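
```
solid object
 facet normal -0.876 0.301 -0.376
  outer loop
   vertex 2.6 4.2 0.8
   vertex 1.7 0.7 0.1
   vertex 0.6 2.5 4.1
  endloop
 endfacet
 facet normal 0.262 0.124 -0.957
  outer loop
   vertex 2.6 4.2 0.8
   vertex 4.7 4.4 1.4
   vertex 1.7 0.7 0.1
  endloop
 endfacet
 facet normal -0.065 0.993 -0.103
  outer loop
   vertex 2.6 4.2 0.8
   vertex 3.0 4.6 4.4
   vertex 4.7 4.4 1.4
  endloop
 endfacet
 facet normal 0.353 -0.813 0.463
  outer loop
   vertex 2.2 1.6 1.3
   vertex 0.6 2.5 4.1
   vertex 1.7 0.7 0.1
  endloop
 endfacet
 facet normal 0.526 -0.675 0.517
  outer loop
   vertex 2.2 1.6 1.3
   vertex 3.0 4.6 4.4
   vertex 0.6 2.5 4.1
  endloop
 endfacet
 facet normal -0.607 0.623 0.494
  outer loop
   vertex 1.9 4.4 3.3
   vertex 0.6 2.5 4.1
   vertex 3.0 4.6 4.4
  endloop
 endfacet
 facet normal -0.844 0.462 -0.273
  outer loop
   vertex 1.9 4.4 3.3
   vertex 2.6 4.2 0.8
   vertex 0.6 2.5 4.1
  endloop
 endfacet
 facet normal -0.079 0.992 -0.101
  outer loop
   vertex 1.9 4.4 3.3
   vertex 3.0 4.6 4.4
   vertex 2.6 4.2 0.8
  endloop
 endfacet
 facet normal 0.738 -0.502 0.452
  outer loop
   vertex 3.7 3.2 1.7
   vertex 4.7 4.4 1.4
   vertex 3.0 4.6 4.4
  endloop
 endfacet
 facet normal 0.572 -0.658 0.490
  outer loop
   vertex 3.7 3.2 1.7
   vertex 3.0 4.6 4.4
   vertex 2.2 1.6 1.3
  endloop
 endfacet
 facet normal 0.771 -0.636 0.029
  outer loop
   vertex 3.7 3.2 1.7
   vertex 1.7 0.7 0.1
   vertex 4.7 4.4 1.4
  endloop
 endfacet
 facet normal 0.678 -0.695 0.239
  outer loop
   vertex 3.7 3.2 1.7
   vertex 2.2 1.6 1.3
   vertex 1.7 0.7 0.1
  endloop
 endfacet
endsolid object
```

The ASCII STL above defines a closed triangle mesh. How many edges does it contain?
18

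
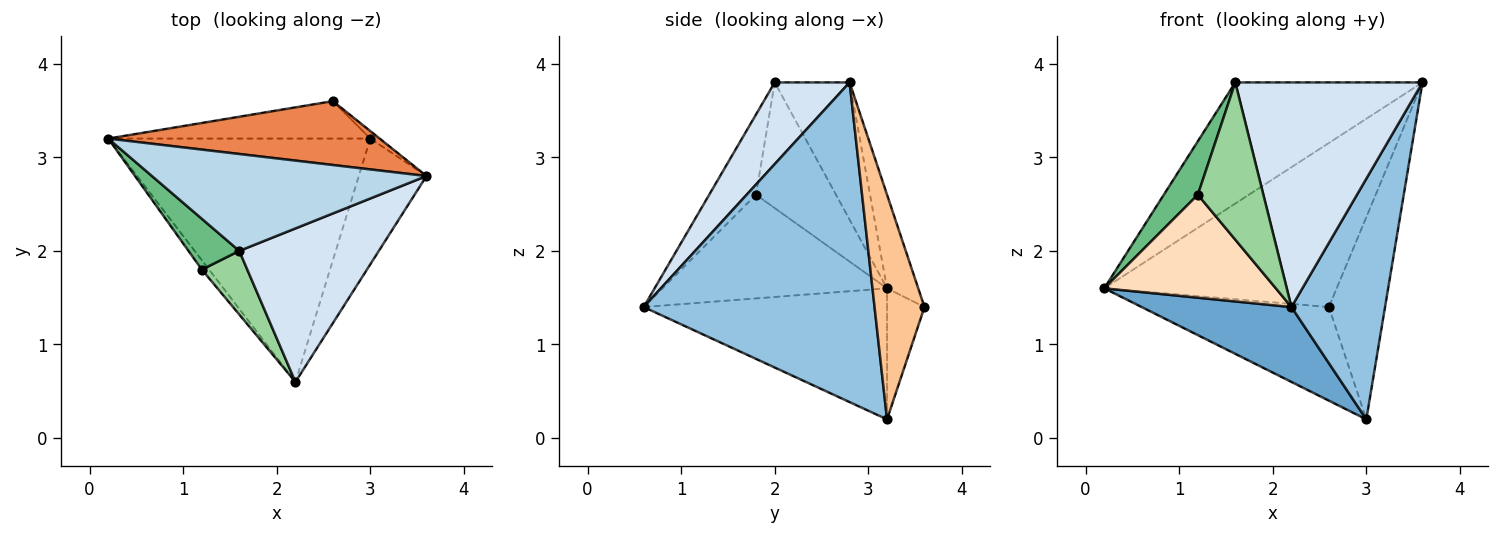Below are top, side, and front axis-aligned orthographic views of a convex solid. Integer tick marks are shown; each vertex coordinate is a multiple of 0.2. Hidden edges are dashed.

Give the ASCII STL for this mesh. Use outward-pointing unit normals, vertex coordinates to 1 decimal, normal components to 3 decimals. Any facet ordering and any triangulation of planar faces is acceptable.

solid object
 facet normal -0.431 -0.265 -0.862
  outer loop
   vertex 3.0 3.2 0.2
   vertex 2.2 0.6 1.4
   vertex 0.2 3.2 1.6
  endloop
 endfacet
 facet normal 0.909 -0.369 -0.193
  outer loop
   vertex 3.0 3.2 0.2
   vertex 3.6 2.8 3.8
   vertex 2.2 0.6 1.4
  endloop
 endfacet
 facet normal -0.298 0.745 0.596
  outer loop
   vertex 1.6 2.0 3.8
   vertex 3.6 2.8 3.8
   vertex 0.2 3.2 1.6
  endloop
 endfacet
 facet normal 0.314 -0.784 0.536
  outer loop
   vertex 1.6 2.0 3.8
   vertex 2.2 0.6 1.4
   vertex 3.6 2.8 3.8
  endloop
 endfacet
 facet normal -0.124 0.925 0.360
  outer loop
   vertex 2.6 3.6 1.4
   vertex 0.2 3.2 1.6
   vertex 3.6 2.8 3.8
  endloop
 endfacet
 facet normal -0.183 0.913 -0.365
  outer loop
   vertex 2.6 3.6 1.4
   vertex 3.0 3.2 0.2
   vertex 0.2 3.2 1.6
  endloop
 endfacet
 facet normal 0.664 0.747 -0.028
  outer loop
   vertex 2.6 3.6 1.4
   vertex 3.6 2.8 3.8
   vertex 3.0 3.2 0.2
  endloop
 endfacet
 facet normal -0.793 -0.606 -0.055
  outer loop
   vertex 1.2 1.8 2.6
   vertex 0.2 3.2 1.6
   vertex 2.2 0.6 1.4
  endloop
 endfacet
 facet normal -0.862 -0.367 0.349
  outer loop
   vertex 1.2 1.8 2.6
   vertex 1.6 2.0 3.8
   vertex 0.2 3.2 1.6
  endloop
 endfacet
 facet normal -0.552 -0.773 0.313
  outer loop
   vertex 1.2 1.8 2.6
   vertex 2.2 0.6 1.4
   vertex 1.6 2.0 3.8
  endloop
 endfacet
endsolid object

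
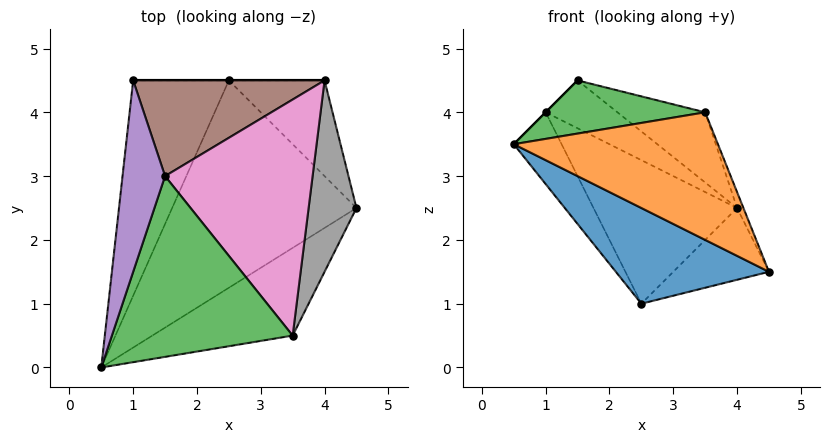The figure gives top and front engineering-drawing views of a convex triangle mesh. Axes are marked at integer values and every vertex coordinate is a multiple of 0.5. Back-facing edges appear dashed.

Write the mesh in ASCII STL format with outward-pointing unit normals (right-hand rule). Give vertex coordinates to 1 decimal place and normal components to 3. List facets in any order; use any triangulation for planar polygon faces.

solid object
 facet normal -0.189 -0.412 -0.892
  outer loop
   vertex 2.5 4.5 1.0
   vertex 4.5 2.5 1.5
   vertex 0.5 0.0 3.5
  endloop
 endfacet
 facet normal 0.226 -0.803 -0.552
  outer loop
   vertex 3.5 0.5 4.0
   vertex 0.5 0.0 3.5
   vertex 4.5 2.5 1.5
  endloop
 endfacet
 facet normal -0.112 -0.280 0.953
  outer loop
   vertex 3.5 0.5 4.0
   vertex 1.5 3.0 4.5
   vertex 0.5 0.0 3.5
  endloop
 endfacet
 facet normal -0.885 0.147 -0.442
  outer loop
   vertex 1.0 4.5 4.0
   vertex 2.5 4.5 1.0
   vertex 0.5 0.0 3.5
  endloop
 endfacet
 facet normal -0.707 0.000 0.707
  outer loop
   vertex 1.0 4.5 4.0
   vertex 0.5 0.0 3.5
   vertex 1.5 3.0 4.5
  endloop
 endfacet
 facet normal 0.408 0.408 0.816
  outer loop
   vertex 4.0 4.5 2.5
   vertex 1.0 4.5 4.0
   vertex 1.5 3.0 4.5
  endloop
 endfacet
 facet normal 0.512 0.245 0.823
  outer loop
   vertex 4.0 4.5 2.5
   vertex 1.5 3.0 4.5
   vertex 3.5 0.5 4.0
  endloop
 endfacet
 facet normal 0.919 0.033 0.394
  outer loop
   vertex 4.0 4.5 2.5
   vertex 3.5 0.5 4.0
   vertex 4.5 2.5 1.5
  endloop
 endfacet
 facet normal 0.625 0.469 -0.625
  outer loop
   vertex 4.0 4.5 2.5
   vertex 4.5 2.5 1.5
   vertex 2.5 4.5 1.0
  endloop
 endfacet
 facet normal 0.000 1.000 0.000
  outer loop
   vertex 4.0 4.5 2.5
   vertex 2.5 4.5 1.0
   vertex 1.0 4.5 4.0
  endloop
 endfacet
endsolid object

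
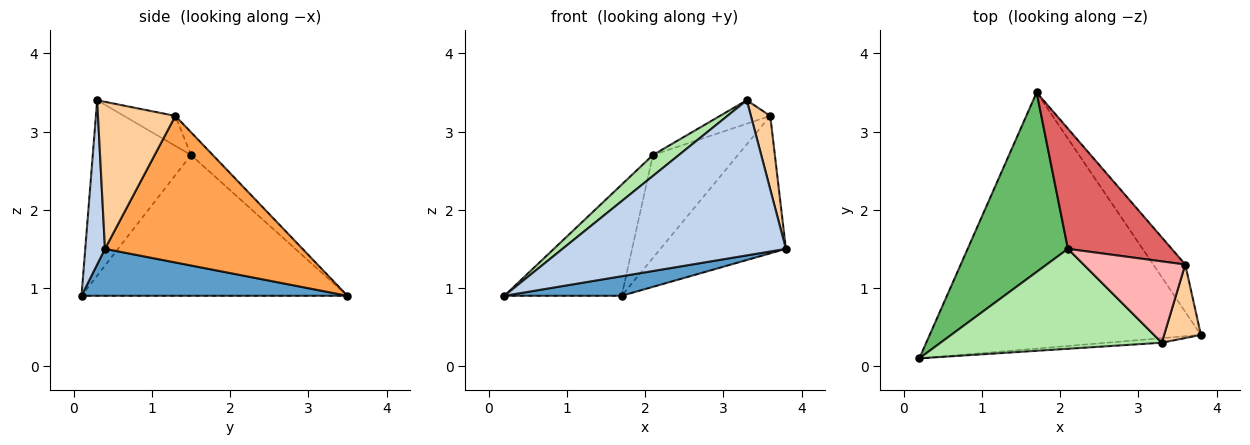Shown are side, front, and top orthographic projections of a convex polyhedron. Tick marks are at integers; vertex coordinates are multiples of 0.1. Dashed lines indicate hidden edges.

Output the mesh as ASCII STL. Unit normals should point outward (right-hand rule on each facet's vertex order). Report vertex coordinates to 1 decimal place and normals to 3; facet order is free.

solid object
 facet normal 0.170 -0.075 -0.983
  outer loop
   vertex 1.7 3.5 0.9
   vertex 3.8 0.4 1.5
   vertex 0.2 0.1 0.9
  endloop
 endfacet
 facet normal 0.088 -0.996 -0.029
  outer loop
   vertex 3.3 0.3 3.4
   vertex 0.2 0.1 0.9
   vertex 3.8 0.4 1.5
  endloop
 endfacet
 facet normal 0.830 0.527 -0.181
  outer loop
   vertex 3.6 1.3 3.2
   vertex 3.8 0.4 1.5
   vertex 1.7 3.5 0.9
  endloop
 endfacet
 facet normal 0.943 -0.236 0.236
  outer loop
   vertex 3.6 1.3 3.2
   vertex 3.3 0.3 3.4
   vertex 3.8 0.4 1.5
  endloop
 endfacet
 facet normal -0.766 0.338 0.546
  outer loop
   vertex 2.1 1.5 2.7
   vertex 1.7 3.5 0.9
   vertex 0.2 0.1 0.9
  endloop
 endfacet
 facet normal -0.613 -0.162 0.773
  outer loop
   vertex 2.1 1.5 2.7
   vertex 0.2 0.1 0.9
   vertex 3.3 0.3 3.4
  endloop
 endfacet
 facet normal -0.164 0.642 0.749
  outer loop
   vertex 2.1 1.5 2.7
   vertex 3.6 1.3 3.2
   vertex 1.7 3.5 0.9
  endloop
 endfacet
 facet normal -0.273 0.267 0.924
  outer loop
   vertex 2.1 1.5 2.7
   vertex 3.3 0.3 3.4
   vertex 3.6 1.3 3.2
  endloop
 endfacet
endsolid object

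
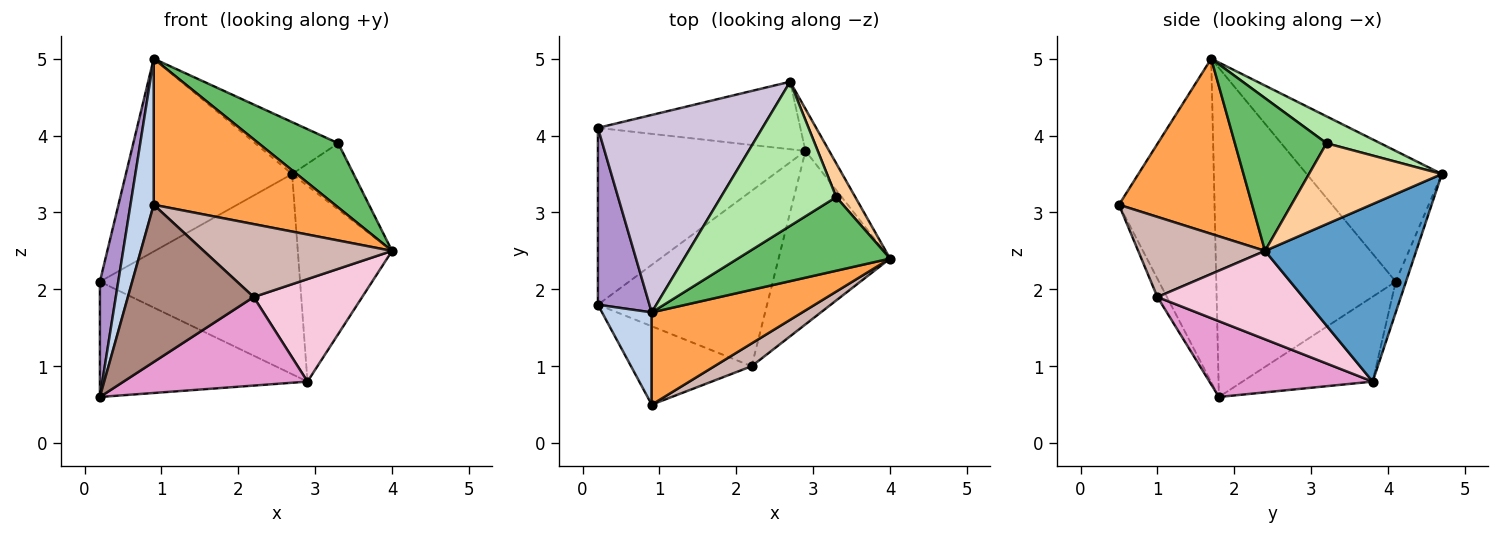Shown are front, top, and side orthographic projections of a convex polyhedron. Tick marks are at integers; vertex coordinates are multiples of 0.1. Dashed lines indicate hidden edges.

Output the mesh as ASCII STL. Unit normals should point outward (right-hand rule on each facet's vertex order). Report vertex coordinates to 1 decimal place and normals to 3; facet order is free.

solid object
 facet normal 0.843 0.526 -0.113
  outer loop
   vertex 2.9 3.8 0.8
   vertex 2.7 4.7 3.5
   vertex 4.0 2.4 2.5
  endloop
 endfacet
 facet normal -0.961 -0.234 0.148
  outer loop
   vertex 0.9 0.5 3.1
   vertex 0.9 1.7 5.0
   vertex 0.2 1.8 0.6
  endloop
 endfacet
 facet normal 0.528 -0.718 0.454
  outer loop
   vertex 0.9 0.5 3.1
   vertex 4.0 2.4 2.5
   vertex 0.9 1.7 5.0
  endloop
 endfacet
 facet normal 0.887 0.411 0.209
  outer loop
   vertex 3.3 3.2 3.9
   vertex 4.0 2.4 2.5
   vertex 2.7 4.7 3.5
  endloop
 endfacet
 facet normal 0.603 -0.524 0.601
  outer loop
   vertex 3.3 3.2 3.9
   vertex 0.9 1.7 5.0
   vertex 4.0 2.4 2.5
  endloop
 endfacet
 facet normal 0.214 0.331 0.919
  outer loop
   vertex 3.3 3.2 3.9
   vertex 2.7 4.7 3.5
   vertex 0.9 1.7 5.0
  endloop
 endfacet
 facet normal -0.324 0.517 -0.792
  outer loop
   vertex 0.2 4.1 2.1
   vertex 2.9 3.8 0.8
   vertex 0.2 1.8 0.6
  endloop
 endfacet
 facet normal -0.048 0.946 -0.319
  outer loop
   vertex 0.2 4.1 2.1
   vertex 2.7 4.7 3.5
   vertex 2.9 3.8 0.8
  endloop
 endfacet
 facet normal -0.983 -0.100 0.154
  outer loop
   vertex 0.2 4.1 2.1
   vertex 0.2 1.8 0.6
   vertex 0.9 1.7 5.0
  endloop
 endfacet
 facet normal -0.494 0.607 0.622
  outer loop
   vertex 0.2 4.1 2.1
   vertex 0.9 1.7 5.0
   vertex 2.7 4.7 3.5
  endloop
 endfacet
 facet normal -0.068 -0.893 -0.445
  outer loop
   vertex 2.2 1.0 1.9
   vertex 0.9 0.5 3.1
   vertex 0.2 1.8 0.6
  endloop
 endfacet
 facet normal 0.541 -0.803 0.251
  outer loop
   vertex 2.2 1.0 1.9
   vertex 4.0 2.4 2.5
   vertex 0.9 0.5 3.1
  endloop
 endfacet
 facet normal 0.371 -0.418 -0.829
  outer loop
   vertex 2.2 1.0 1.9
   vertex 0.2 1.8 0.6
   vertex 2.9 3.8 0.8
  endloop
 endfacet
 facet normal 0.564 -0.420 -0.711
  outer loop
   vertex 2.2 1.0 1.9
   vertex 2.9 3.8 0.8
   vertex 4.0 2.4 2.5
  endloop
 endfacet
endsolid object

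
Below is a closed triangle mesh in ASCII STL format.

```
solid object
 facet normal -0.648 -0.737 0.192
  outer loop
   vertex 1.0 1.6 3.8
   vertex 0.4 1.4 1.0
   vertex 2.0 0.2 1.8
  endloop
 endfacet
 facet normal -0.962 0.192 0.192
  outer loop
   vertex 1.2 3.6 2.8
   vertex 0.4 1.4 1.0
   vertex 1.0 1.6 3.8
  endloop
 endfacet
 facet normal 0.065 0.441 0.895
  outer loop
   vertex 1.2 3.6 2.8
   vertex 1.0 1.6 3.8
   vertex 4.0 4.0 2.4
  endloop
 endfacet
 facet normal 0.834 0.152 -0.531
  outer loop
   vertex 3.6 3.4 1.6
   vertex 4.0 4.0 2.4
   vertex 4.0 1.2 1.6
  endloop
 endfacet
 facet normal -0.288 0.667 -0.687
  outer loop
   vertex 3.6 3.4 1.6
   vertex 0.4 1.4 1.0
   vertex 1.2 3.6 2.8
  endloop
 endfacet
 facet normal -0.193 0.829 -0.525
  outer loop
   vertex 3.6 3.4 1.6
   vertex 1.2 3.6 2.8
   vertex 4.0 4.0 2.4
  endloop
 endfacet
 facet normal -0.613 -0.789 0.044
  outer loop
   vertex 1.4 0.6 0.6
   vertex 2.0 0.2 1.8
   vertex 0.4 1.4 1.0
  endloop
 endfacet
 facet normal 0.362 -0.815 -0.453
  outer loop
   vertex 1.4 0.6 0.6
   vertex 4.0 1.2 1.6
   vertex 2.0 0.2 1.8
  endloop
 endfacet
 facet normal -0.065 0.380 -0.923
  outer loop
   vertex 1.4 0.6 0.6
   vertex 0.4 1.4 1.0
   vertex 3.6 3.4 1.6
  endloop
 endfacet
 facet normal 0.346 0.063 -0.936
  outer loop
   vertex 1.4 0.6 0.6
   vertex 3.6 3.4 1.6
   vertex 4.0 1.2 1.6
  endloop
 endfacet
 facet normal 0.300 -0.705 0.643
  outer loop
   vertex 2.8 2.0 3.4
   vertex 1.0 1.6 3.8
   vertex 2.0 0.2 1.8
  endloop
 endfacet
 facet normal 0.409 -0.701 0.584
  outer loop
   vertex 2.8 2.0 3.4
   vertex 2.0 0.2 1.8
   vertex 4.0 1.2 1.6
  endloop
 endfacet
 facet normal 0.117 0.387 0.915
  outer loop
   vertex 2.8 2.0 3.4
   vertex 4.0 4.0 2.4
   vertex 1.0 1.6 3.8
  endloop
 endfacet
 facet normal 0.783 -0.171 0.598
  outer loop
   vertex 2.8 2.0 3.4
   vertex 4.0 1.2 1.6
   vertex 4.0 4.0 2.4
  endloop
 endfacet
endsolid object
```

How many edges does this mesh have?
21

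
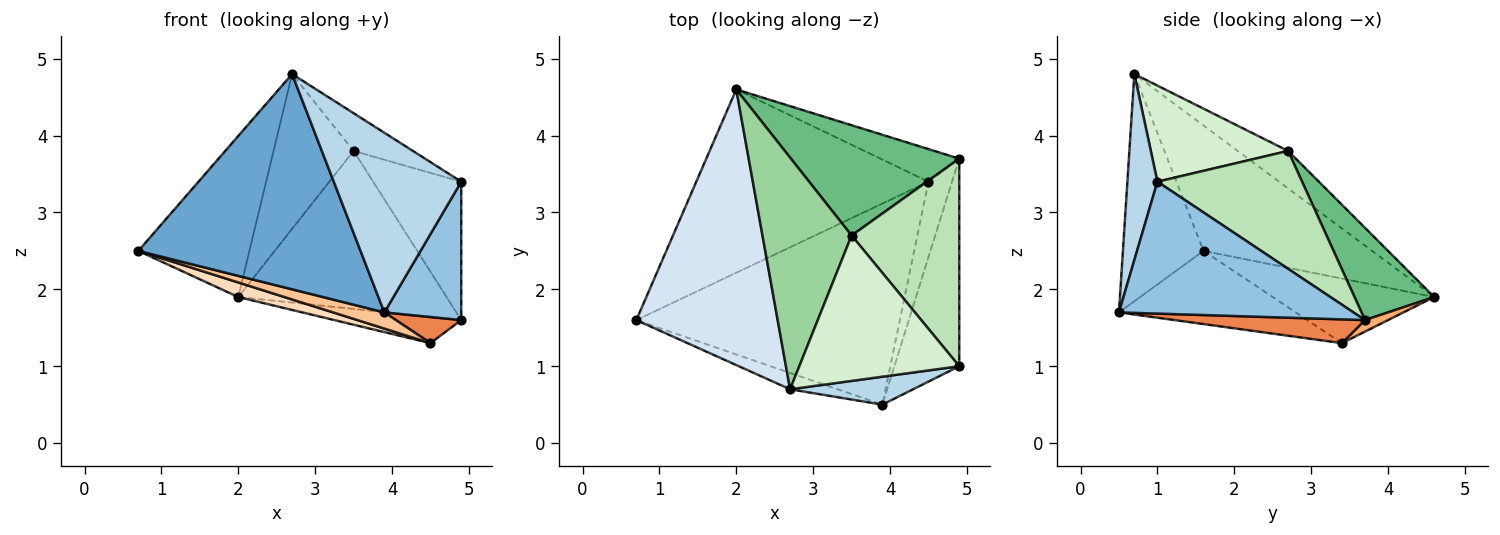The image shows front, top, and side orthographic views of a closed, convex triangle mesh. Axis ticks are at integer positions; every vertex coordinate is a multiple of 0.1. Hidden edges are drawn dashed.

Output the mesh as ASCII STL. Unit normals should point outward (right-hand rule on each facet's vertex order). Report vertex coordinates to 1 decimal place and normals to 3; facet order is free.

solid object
 facet normal -0.340 -0.938 -0.071
  outer loop
   vertex 2.7 0.7 4.8
   vertex 0.7 1.6 2.5
   vertex 3.9 0.5 1.7
  endloop
 endfacet
 facet normal 0.861 -0.282 -0.423
  outer loop
   vertex 4.9 1.0 3.4
   vertex 3.9 0.5 1.7
   vertex 4.9 3.7 1.6
  endloop
 endfacet
 facet normal 0.227 -0.962 0.150
  outer loop
   vertex 4.9 1.0 3.4
   vertex 2.7 0.7 4.8
   vertex 3.9 0.5 1.7
  endloop
 endfacet
 facet normal -0.608 0.401 0.685
  outer loop
   vertex 2.0 4.6 1.9
   vertex 0.7 1.6 2.5
   vertex 2.7 0.7 4.8
  endloop
 endfacet
 facet normal 0.690 -0.237 -0.683
  outer loop
   vertex 4.5 3.4 1.3
   vertex 4.9 3.7 1.6
   vertex 3.9 0.5 1.7
  endloop
 endfacet
 facet normal 0.113 0.623 -0.774
  outer loop
   vertex 4.5 3.4 1.3
   vertex 2.0 4.6 1.9
   vertex 4.9 3.7 1.6
  endloop
 endfacet
 facet normal -0.267 -0.077 -0.961
  outer loop
   vertex 4.5 3.4 1.3
   vertex 3.9 0.5 1.7
   vertex 0.7 1.6 2.5
  endloop
 endfacet
 facet normal -0.267 -0.076 -0.961
  outer loop
   vertex 4.5 3.4 1.3
   vertex 0.7 1.6 2.5
   vertex 2.0 4.6 1.9
  endloop
 endfacet
 facet normal 0.299 0.782 0.546
  outer loop
   vertex 3.5 2.7 3.8
   vertex 4.9 3.7 1.6
   vertex 2.0 4.6 1.9
  endloop
 endfacet
 facet normal -0.330 0.524 0.785
  outer loop
   vertex 3.5 2.7 3.8
   vertex 2.0 4.6 1.9
   vertex 2.7 0.7 4.8
  endloop
 endfacet
 facet normal 0.674 0.410 0.615
  outer loop
   vertex 3.5 2.7 3.8
   vertex 4.9 1.0 3.4
   vertex 4.9 3.7 1.6
  endloop
 endfacet
 facet normal 0.503 0.217 0.837
  outer loop
   vertex 3.5 2.7 3.8
   vertex 2.7 0.7 4.8
   vertex 4.9 1.0 3.4
  endloop
 endfacet
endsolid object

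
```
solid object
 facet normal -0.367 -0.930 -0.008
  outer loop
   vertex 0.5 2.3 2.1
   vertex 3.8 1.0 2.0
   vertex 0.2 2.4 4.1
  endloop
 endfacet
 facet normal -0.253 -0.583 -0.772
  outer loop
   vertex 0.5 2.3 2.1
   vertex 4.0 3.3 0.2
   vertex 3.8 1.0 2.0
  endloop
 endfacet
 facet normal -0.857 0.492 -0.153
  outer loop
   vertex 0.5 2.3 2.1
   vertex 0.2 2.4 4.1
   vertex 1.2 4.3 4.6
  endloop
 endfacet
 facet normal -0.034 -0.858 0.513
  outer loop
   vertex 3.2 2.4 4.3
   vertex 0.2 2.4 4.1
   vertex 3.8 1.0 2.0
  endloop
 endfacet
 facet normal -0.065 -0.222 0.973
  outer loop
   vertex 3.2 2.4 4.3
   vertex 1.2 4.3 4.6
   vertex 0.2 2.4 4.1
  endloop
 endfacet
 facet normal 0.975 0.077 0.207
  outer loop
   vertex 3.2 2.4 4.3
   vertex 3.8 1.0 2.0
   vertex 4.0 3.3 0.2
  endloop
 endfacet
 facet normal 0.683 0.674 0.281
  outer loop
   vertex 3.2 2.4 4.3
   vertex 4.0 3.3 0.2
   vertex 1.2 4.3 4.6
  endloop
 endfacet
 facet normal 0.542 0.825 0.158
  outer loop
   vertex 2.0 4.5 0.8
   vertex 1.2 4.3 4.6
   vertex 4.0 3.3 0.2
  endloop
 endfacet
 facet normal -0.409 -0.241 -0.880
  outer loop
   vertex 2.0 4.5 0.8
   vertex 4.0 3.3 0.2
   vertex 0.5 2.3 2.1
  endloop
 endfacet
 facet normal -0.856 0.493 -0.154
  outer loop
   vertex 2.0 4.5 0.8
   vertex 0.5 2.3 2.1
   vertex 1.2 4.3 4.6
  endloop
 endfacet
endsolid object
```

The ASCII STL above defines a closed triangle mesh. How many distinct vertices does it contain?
7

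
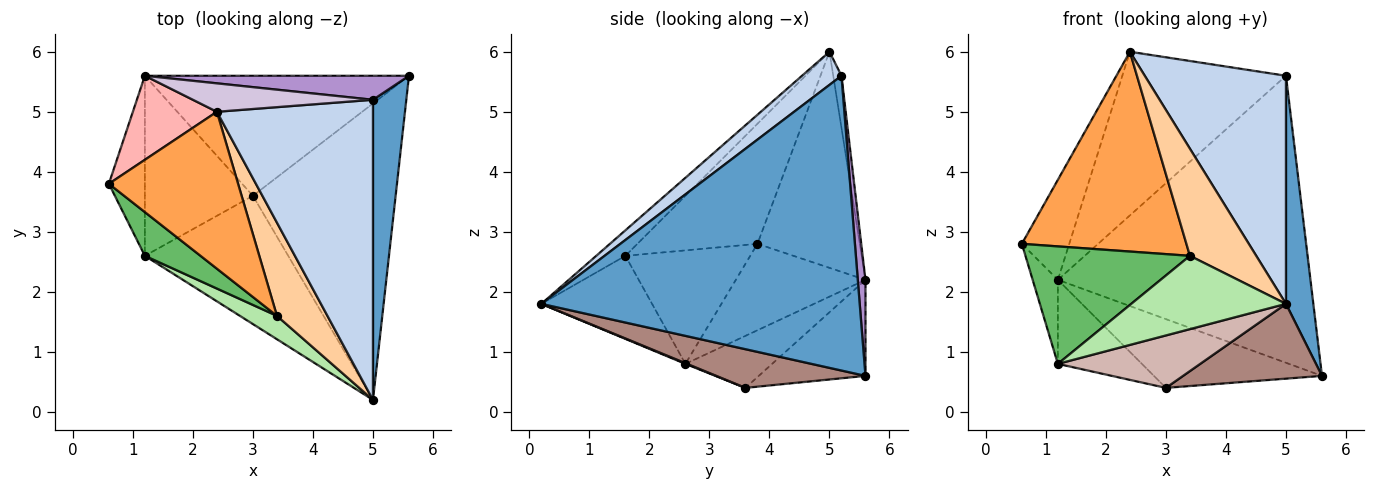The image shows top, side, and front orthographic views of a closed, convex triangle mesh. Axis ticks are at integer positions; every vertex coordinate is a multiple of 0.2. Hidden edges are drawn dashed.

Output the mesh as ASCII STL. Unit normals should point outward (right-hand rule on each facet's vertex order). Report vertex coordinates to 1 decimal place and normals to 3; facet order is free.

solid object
 facet normal 0.990 -0.085 0.112
  outer loop
   vertex 5.0 5.2 5.6
   vertex 5.0 0.2 1.8
   vertex 5.6 5.6 0.6
  endloop
 endfacet
 facet normal 0.167 -0.597 0.785
  outer loop
   vertex 5.0 5.2 5.6
   vertex 2.4 5.0 6.0
   vertex 5.0 0.2 1.8
  endloop
 endfacet
 facet normal -0.498 -0.682 0.536
  outer loop
   vertex 3.4 1.6 2.6
   vertex 2.4 5.0 6.0
   vertex 0.6 3.8 2.8
  endloop
 endfacet
 facet normal -0.315 -0.716 0.623
  outer loop
   vertex 3.4 1.6 2.6
   vertex 5.0 0.2 1.8
   vertex 2.4 5.0 6.0
  endloop
 endfacet
 facet normal -0.580 -0.764 0.284
  outer loop
   vertex 3.4 1.6 2.6
   vertex 0.6 3.8 2.8
   vertex 1.2 2.6 0.8
  endloop
 endfacet
 facet normal -0.563 -0.787 0.251
  outer loop
   vertex 3.4 1.6 2.6
   vertex 1.2 2.6 0.8
   vertex 5.0 0.2 1.8
  endloop
 endfacet
 facet normal -0.909 0.177 -0.379
  outer loop
   vertex 1.2 5.6 2.2
   vertex 1.2 2.6 0.8
   vertex 0.6 3.8 2.8
  endloop
 endfacet
 facet normal -0.856 0.396 0.333
  outer loop
   vertex 1.2 5.6 2.2
   vertex 0.6 3.8 2.8
   vertex 2.4 5.0 6.0
  endloop
 endfacet
 facet normal 0.030 0.996 0.083
  outer loop
   vertex 1.2 5.6 2.2
   vertex 5.0 5.2 5.6
   vertex 5.6 5.6 0.6
  endloop
 endfacet
 facet normal -0.049 0.984 0.171
  outer loop
   vertex 1.2 5.6 2.2
   vertex 2.4 5.0 6.0
   vertex 5.0 5.2 5.6
  endloop
 endfacet
 facet normal 0.254 -0.237 -0.938
  outer loop
   vertex 3.0 3.6 0.4
   vertex 5.6 5.6 0.6
   vertex 5.0 0.2 1.8
  endloop
 endfacet
 facet normal 0.005 -0.378 -0.926
  outer loop
   vertex 3.0 3.6 0.4
   vertex 5.0 0.2 1.8
   vertex 1.2 2.6 0.8
  endloop
 endfacet
 facet normal -0.301 0.474 -0.828
  outer loop
   vertex 3.0 3.6 0.4
   vertex 1.2 5.6 2.2
   vertex 5.6 5.6 0.6
  endloop
 endfacet
 facet normal -0.400 0.388 -0.831
  outer loop
   vertex 3.0 3.6 0.4
   vertex 1.2 2.6 0.8
   vertex 1.2 5.6 2.2
  endloop
 endfacet
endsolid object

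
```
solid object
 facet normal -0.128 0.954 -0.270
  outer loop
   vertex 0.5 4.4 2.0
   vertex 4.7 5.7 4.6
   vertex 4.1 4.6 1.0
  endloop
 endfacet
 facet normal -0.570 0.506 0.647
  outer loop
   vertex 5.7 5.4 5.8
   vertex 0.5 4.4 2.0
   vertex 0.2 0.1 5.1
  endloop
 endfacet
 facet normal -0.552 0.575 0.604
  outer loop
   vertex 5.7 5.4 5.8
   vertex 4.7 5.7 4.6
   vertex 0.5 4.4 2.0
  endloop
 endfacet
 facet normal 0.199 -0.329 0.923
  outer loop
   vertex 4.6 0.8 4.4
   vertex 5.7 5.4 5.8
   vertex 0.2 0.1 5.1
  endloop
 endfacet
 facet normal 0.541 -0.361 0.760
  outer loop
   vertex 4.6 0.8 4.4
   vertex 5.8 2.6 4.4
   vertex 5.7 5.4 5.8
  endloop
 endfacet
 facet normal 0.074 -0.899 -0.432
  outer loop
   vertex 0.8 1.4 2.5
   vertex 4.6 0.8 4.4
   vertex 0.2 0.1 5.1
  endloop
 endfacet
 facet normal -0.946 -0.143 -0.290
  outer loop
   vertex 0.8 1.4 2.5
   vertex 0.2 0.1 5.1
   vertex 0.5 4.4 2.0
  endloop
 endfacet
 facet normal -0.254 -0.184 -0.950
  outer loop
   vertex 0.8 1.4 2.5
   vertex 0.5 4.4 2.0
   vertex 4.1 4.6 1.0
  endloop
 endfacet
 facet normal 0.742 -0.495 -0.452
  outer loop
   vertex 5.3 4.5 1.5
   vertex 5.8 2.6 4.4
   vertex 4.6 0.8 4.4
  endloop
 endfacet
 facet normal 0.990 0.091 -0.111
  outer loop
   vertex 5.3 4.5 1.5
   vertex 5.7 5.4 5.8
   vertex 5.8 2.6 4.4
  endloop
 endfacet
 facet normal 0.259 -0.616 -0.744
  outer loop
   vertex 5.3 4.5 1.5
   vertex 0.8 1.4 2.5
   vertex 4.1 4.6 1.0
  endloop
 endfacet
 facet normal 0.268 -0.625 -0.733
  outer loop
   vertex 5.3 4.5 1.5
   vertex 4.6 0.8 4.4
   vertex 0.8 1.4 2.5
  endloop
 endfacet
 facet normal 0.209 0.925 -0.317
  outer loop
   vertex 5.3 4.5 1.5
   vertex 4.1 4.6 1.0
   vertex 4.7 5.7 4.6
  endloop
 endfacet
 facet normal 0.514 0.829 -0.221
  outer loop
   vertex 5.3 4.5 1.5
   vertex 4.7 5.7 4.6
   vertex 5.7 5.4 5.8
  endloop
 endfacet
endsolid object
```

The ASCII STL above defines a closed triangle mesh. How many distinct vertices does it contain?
9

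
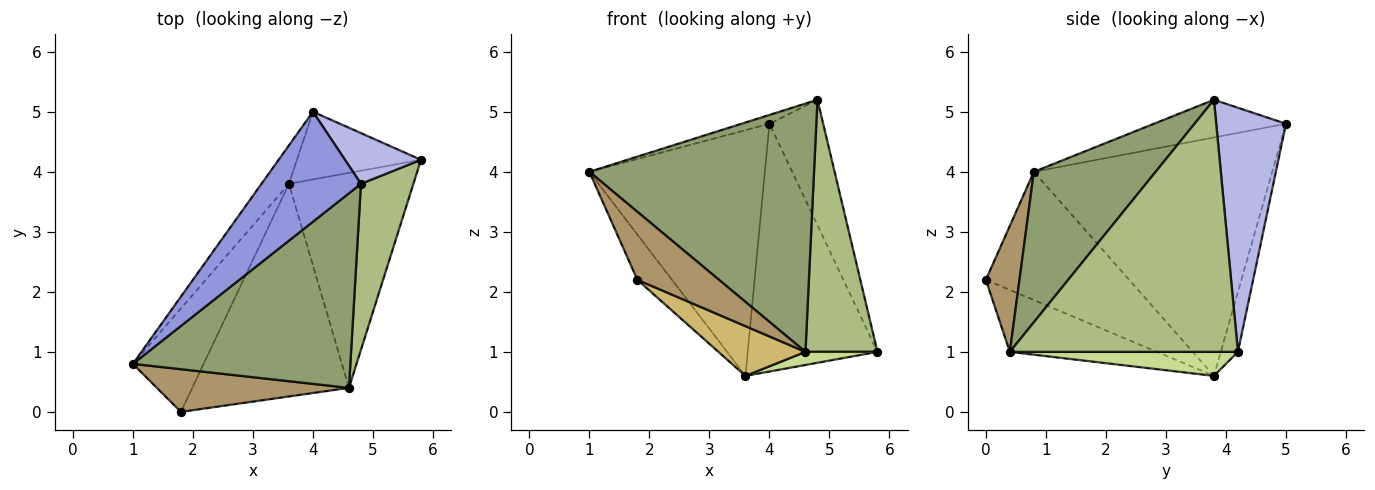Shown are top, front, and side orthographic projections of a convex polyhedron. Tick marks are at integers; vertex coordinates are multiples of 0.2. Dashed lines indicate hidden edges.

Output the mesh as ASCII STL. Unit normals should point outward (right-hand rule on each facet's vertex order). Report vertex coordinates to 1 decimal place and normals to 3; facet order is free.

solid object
 facet normal -0.802 0.590 -0.092
  outer loop
   vertex 3.6 3.8 0.6
   vertex 1.0 0.8 4.0
   vertex 4.0 5.0 4.8
  endloop
 endfacet
 facet normal -0.126 0.957 -0.261
  outer loop
   vertex 3.6 3.8 0.6
   vertex 4.0 5.0 4.8
   vertex 5.8 4.2 1.0
  endloop
 endfacet
 facet normal -0.354 0.075 0.932
  outer loop
   vertex 4.8 3.8 5.2
   vertex 4.0 5.0 4.8
   vertex 1.0 0.8 4.0
  endloop
 endfacet
 facet normal 0.769 0.593 0.240
  outer loop
   vertex 4.8 3.8 5.2
   vertex 5.8 4.2 1.0
   vertex 4.0 5.0 4.8
  endloop
 endfacet
 facet normal 0.392 -0.724 0.567
  outer loop
   vertex 4.6 0.4 1.0
   vertex 4.8 3.8 5.2
   vertex 1.0 0.8 4.0
  endloop
 endfacet
 facet normal 0.935 -0.295 0.195
  outer loop
   vertex 4.6 0.4 1.0
   vertex 5.8 4.2 1.0
   vertex 4.8 3.8 5.2
  endloop
 endfacet
 facet normal 0.189 -0.060 -0.980
  outer loop
   vertex 4.6 0.4 1.0
   vertex 3.6 3.8 0.6
   vertex 5.8 4.2 1.0
  endloop
 endfacet
 facet normal -0.857 0.207 -0.473
  outer loop
   vertex 1.8 0.0 2.2
   vertex 1.0 0.8 4.0
   vertex 3.6 3.8 0.6
  endloop
 endfacet
 facet normal 0.329 -0.800 0.502
  outer loop
   vertex 1.8 0.0 2.2
   vertex 4.6 0.4 1.0
   vertex 1.0 0.8 4.0
  endloop
 endfacet
 facet normal -0.359 -0.213 -0.909
  outer loop
   vertex 1.8 0.0 2.2
   vertex 3.6 3.8 0.6
   vertex 4.6 0.4 1.0
  endloop
 endfacet
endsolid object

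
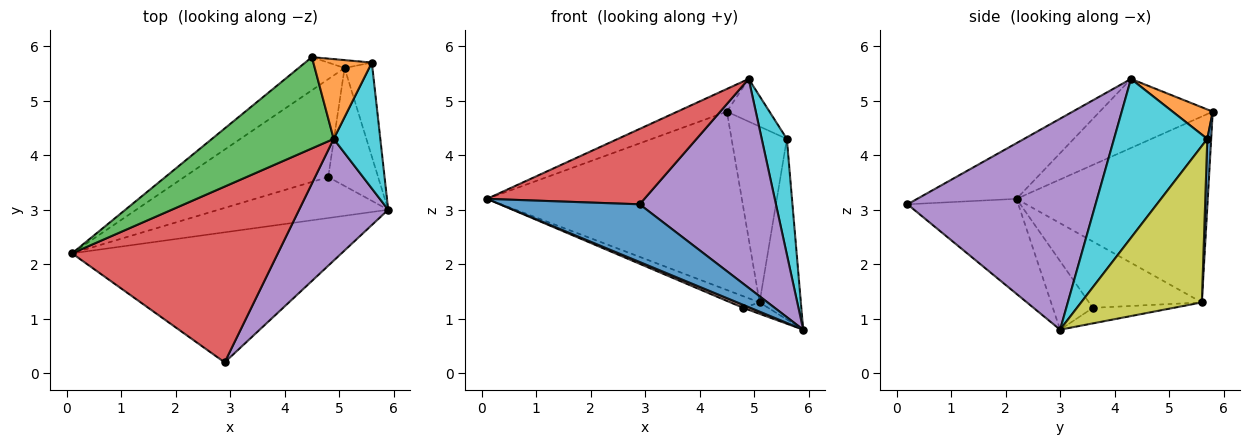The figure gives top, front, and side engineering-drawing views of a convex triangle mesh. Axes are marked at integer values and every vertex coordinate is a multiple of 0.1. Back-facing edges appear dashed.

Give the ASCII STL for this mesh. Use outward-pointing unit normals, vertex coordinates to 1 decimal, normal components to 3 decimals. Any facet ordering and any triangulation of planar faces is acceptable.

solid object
 facet normal -0.307 -0.386 -0.870
  outer loop
   vertex 2.9 0.2 3.1
   vertex 0.1 2.2 3.2
   vertex 5.9 3.0 0.8
  endloop
 endfacet
 facet normal -0.594 0.791 -0.147
  outer loop
   vertex 5.1 5.6 1.3
   vertex 0.1 2.2 3.2
   vertex 4.5 5.8 4.8
  endloop
 endfacet
 facet normal -0.482 0.211 0.850
  outer loop
   vertex 4.9 4.3 5.4
   vertex 4.5 5.8 4.8
   vertex 0.1 2.2 3.2
  endloop
 endfacet
 facet normal -0.241 -0.383 0.892
  outer loop
   vertex 4.9 4.3 5.4
   vertex 0.1 2.2 3.2
   vertex 2.9 0.2 3.1
  endloop
 endfacet
 facet normal 0.766 -0.555 0.323
  outer loop
   vertex 4.9 4.3 5.4
   vertex 2.9 0.2 3.1
   vertex 5.9 3.0 0.8
  endloop
 endfacet
 facet normal -0.373 -0.068 -0.925
  outer loop
   vertex 4.8 3.6 1.2
   vertex 5.9 3.0 0.8
   vertex 0.1 2.2 3.2
  endloop
 endfacet
 facet normal -0.416 0.108 -0.903
  outer loop
   vertex 4.8 3.6 1.2
   vertex 0.1 2.2 3.2
   vertex 5.1 5.6 1.3
  endloop
 endfacet
 facet normal -0.296 0.092 -0.951
  outer loop
   vertex 4.8 3.6 1.2
   vertex 5.1 5.6 1.3
   vertex 5.9 3.0 0.8
  endloop
 endfacet
 facet normal 0.933 0.319 -0.166
  outer loop
   vertex 5.6 5.7 4.3
   vertex 5.9 3.0 0.8
   vertex 5.1 5.6 1.3
  endloop
 endfacet
 facet normal 0.929 -0.250 0.273
  outer loop
   vertex 5.6 5.7 4.3
   vertex 4.9 4.3 5.4
   vertex 5.9 3.0 0.8
  endloop
 endfacet
 facet normal 0.070 0.997 -0.045
  outer loop
   vertex 5.6 5.7 4.3
   vertex 5.1 5.6 1.3
   vertex 4.5 5.8 4.8
  endloop
 endfacet
 facet normal 0.406 0.431 0.806
  outer loop
   vertex 5.6 5.7 4.3
   vertex 4.5 5.8 4.8
   vertex 4.9 4.3 5.4
  endloop
 endfacet
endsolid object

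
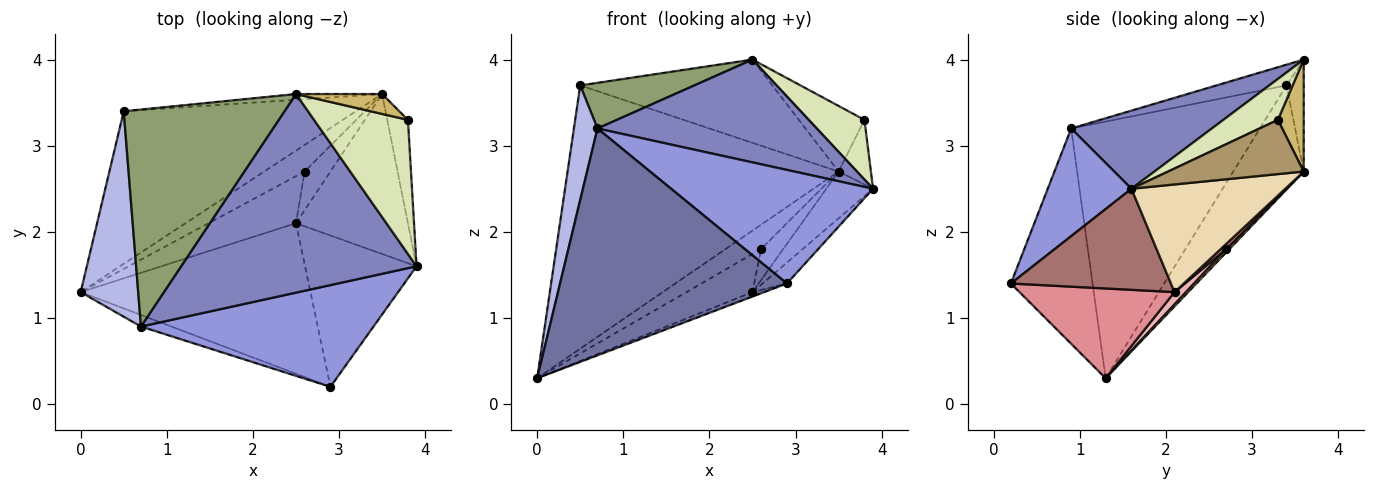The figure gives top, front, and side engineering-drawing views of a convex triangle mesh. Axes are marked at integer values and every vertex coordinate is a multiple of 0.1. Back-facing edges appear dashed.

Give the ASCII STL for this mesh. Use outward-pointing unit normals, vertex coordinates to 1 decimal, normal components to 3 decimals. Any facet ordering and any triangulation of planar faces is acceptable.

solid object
 facet normal -0.338 -0.940 -0.048
  outer loop
   vertex 0.7 0.9 3.2
   vertex 0.0 1.3 0.3
   vertex 2.9 0.2 1.4
  endloop
 endfacet
 facet normal 0.283 -0.441 0.852
  outer loop
   vertex 0.7 0.9 3.2
   vertex 3.9 1.6 2.5
   vertex 2.5 3.6 4.0
  endloop
 endfacet
 facet normal 0.295 -0.712 0.637
  outer loop
   vertex 0.7 0.9 3.2
   vertex 2.9 0.2 1.4
   vertex 3.9 1.6 2.5
  endloop
 endfacet
 facet normal -0.969 -0.121 0.217
  outer loop
   vertex 0.5 3.4 3.7
   vertex 0.0 1.3 0.3
   vertex 0.7 0.9 3.2
  endloop
 endfacet
 facet normal -0.125 -0.204 0.971
  outer loop
   vertex 0.5 3.4 3.7
   vertex 0.7 0.9 3.2
   vertex 2.5 3.6 4.0
  endloop
 endfacet
 facet normal -0.219 0.844 -0.489
  outer loop
   vertex 0.5 3.4 3.7
   vertex 3.5 3.6 2.7
   vertex 0.0 1.3 0.3
  endloop
 endfacet
 facet normal -0.089 0.994 -0.069
  outer loop
   vertex 0.5 3.4 3.7
   vertex 2.5 3.6 4.0
   vertex 3.5 3.6 2.7
  endloop
 endfacet
 facet normal 0.370 -0.378 0.849
  outer loop
   vertex 3.8 3.3 3.3
   vertex 2.5 3.6 4.0
   vertex 3.9 1.6 2.5
  endloop
 endfacet
 facet normal 0.912 0.217 -0.347
  outer loop
   vertex 3.8 3.3 3.3
   vertex 3.9 1.6 2.5
   vertex 3.5 3.6 2.7
  endloop
 endfacet
 facet normal 0.353 0.895 0.271
  outer loop
   vertex 3.8 3.3 3.3
   vertex 3.5 3.6 2.7
   vertex 2.5 3.6 4.0
  endloop
 endfacet
 facet normal 0.061 0.674 -0.736
  outer loop
   vertex 2.6 2.7 1.8
   vertex 0.0 1.3 0.3
   vertex 3.5 3.6 2.7
  endloop
 endfacet
 facet normal 0.678 0.206 -0.705
  outer loop
   vertex 2.5 2.1 1.3
   vertex 3.5 3.6 2.7
   vertex 3.9 1.6 2.5
  endloop
 endfacet
 facet normal 0.668 0.102 -0.737
  outer loop
   vertex 2.5 2.1 1.3
   vertex 3.9 1.6 2.5
   vertex 2.9 0.2 1.4
  endloop
 endfacet
 facet normal 0.154 0.617 -0.772
  outer loop
   vertex 2.5 2.1 1.3
   vertex 2.6 2.7 1.8
   vertex 3.5 3.6 2.7
  endloop
 endfacet
 facet normal 0.364 0.028 -0.931
  outer loop
   vertex 2.5 2.1 1.3
   vertex 2.9 0.2 1.4
   vertex 0.0 1.3 0.3
  endloop
 endfacet
 facet normal 0.109 0.626 -0.773
  outer loop
   vertex 2.5 2.1 1.3
   vertex 0.0 1.3 0.3
   vertex 2.6 2.7 1.8
  endloop
 endfacet
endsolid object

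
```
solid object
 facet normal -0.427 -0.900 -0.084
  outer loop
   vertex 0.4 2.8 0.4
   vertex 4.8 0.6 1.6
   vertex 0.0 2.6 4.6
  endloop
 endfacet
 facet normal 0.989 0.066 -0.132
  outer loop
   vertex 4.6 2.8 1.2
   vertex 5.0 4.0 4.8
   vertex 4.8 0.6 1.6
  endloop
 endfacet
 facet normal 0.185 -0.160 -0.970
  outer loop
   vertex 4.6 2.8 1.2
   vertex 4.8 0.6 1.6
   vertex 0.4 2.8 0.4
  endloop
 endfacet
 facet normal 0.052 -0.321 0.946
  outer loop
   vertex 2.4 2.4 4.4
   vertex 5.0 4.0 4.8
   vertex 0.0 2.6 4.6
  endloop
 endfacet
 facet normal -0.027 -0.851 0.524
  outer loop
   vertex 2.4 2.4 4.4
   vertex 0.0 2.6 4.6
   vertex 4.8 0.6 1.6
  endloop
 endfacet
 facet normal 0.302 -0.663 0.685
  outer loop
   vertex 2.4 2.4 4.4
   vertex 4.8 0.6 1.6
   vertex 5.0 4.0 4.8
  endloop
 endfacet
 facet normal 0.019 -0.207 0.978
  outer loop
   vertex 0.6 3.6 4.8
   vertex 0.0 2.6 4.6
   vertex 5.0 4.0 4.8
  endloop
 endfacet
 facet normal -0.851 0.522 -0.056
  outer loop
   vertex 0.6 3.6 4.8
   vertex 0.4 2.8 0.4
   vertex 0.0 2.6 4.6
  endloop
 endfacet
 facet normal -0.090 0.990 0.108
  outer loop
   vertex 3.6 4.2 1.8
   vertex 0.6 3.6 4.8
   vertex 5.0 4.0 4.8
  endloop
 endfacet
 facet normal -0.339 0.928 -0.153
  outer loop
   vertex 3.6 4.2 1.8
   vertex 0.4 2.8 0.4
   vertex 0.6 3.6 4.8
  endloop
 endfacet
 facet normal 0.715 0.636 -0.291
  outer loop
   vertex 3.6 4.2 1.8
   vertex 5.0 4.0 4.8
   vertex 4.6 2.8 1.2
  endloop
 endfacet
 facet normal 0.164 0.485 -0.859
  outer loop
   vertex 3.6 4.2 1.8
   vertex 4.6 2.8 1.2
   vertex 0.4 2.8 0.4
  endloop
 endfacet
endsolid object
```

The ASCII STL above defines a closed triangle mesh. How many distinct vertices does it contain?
8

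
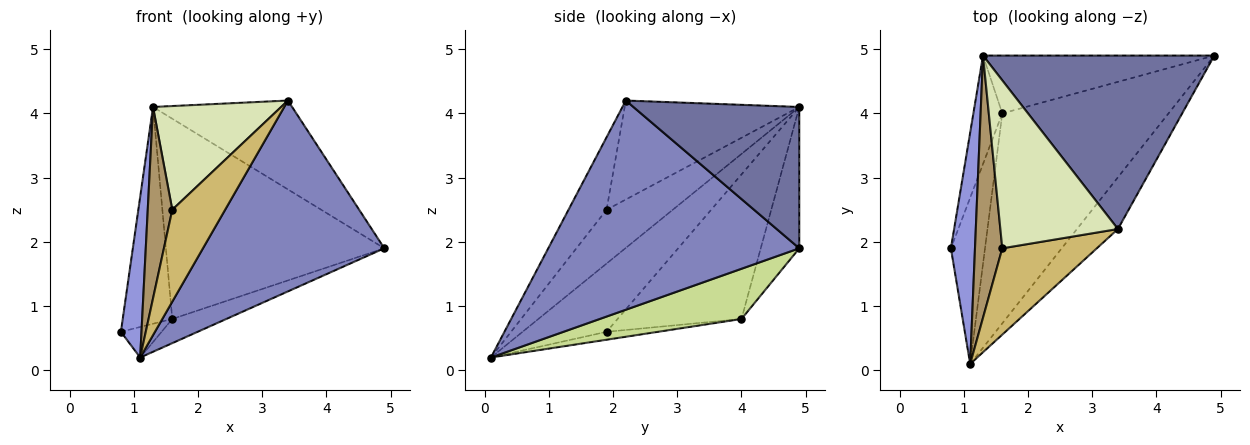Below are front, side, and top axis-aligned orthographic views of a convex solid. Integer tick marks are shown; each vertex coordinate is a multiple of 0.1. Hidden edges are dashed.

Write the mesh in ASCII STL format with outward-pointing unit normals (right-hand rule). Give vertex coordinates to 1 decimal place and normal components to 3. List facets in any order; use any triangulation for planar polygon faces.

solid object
 facet normal 0.478 0.401 0.782
  outer loop
   vertex 3.4 2.2 4.2
   vertex 4.9 4.9 1.9
   vertex 1.3 4.9 4.1
  endloop
 endfacet
 facet normal 0.801 -0.578 -0.157
  outer loop
   vertex 1.1 0.1 0.2
   vertex 4.9 4.9 1.9
   vertex 3.4 2.2 4.2
  endloop
 endfacet
 facet normal -0.919 -0.225 0.324
  outer loop
   vertex 1.1 0.1 0.2
   vertex 1.3 4.9 4.1
   vertex 0.8 1.9 0.6
  endloop
 endfacet
 facet normal -0.913 0.365 -0.183
  outer loop
   vertex 1.6 4.0 0.8
   vertex 0.8 1.9 0.6
   vertex 1.3 4.9 4.1
  endloop
 endfacet
 facet normal -0.167 0.947 -0.274
  outer loop
   vertex 1.6 4.0 0.8
   vertex 1.3 4.9 4.1
   vertex 4.9 4.9 1.9
  endloop
 endfacet
 facet normal -0.222 0.176 -0.959
  outer loop
   vertex 1.6 4.0 0.8
   vertex 1.1 0.1 0.2
   vertex 0.8 1.9 0.6
  endloop
 endfacet
 facet normal 0.287 0.110 -0.952
  outer loop
   vertex 1.6 4.0 0.8
   vertex 4.9 4.9 1.9
   vertex 1.1 0.1 0.2
  endloop
 endfacet
 facet normal -0.582 -0.427 0.692
  outer loop
   vertex 1.6 1.9 2.5
   vertex 3.4 2.2 4.2
   vertex 1.3 4.9 4.1
  endloop
 endfacet
 facet normal -0.847 -0.314 0.430
  outer loop
   vertex 1.6 1.9 2.5
   vertex 1.3 4.9 4.1
   vertex 1.1 0.1 0.2
  endloop
 endfacet
 facet normal -0.465 -0.645 0.606
  outer loop
   vertex 1.6 1.9 2.5
   vertex 1.1 0.1 0.2
   vertex 3.4 2.2 4.2
  endloop
 endfacet
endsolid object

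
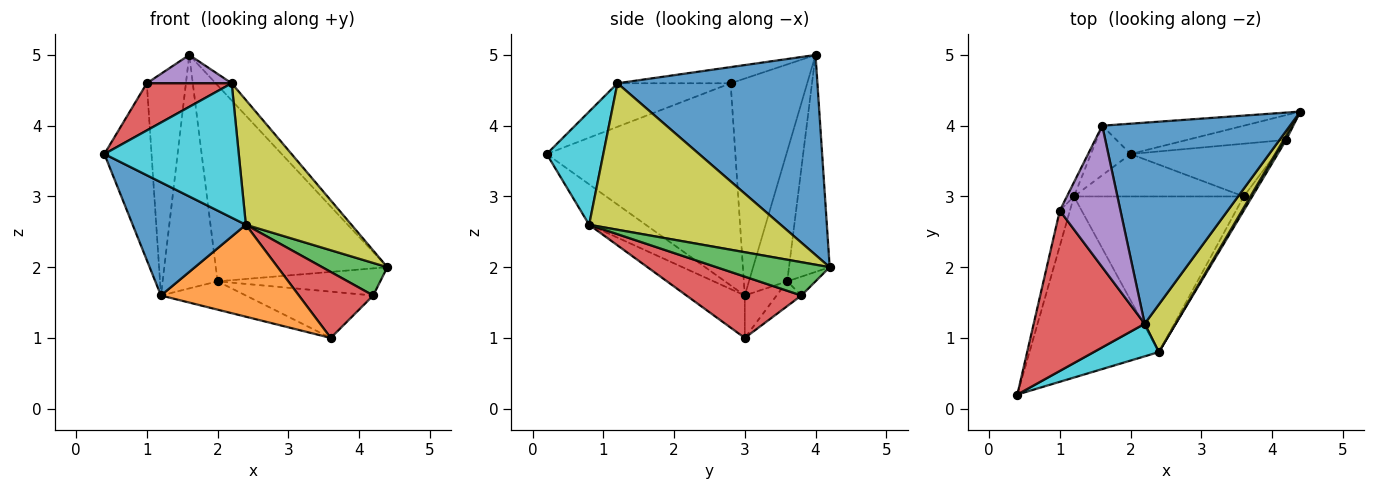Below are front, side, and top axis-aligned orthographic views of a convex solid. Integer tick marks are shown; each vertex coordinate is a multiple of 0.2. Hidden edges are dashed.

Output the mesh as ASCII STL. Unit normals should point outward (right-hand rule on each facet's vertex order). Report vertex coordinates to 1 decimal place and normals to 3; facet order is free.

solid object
 facet normal 0.728 0.058 0.683
  outer loop
   vertex 2.2 1.2 4.6
   vertex 4.4 4.2 2.0
   vertex 1.6 4.0 5.0
  endloop
 endfacet
 facet normal -0.969 0.242 -0.048
  outer loop
   vertex 1.0 2.8 4.6
   vertex 1.2 3.0 1.6
   vertex 0.4 0.2 3.6
  endloop
 endfacet
 facet normal -0.890 0.455 -0.029
  outer loop
   vertex 1.0 2.8 4.6
   vertex 1.6 4.0 5.0
   vertex 1.2 3.0 1.6
  endloop
 endfacet
 facet normal -0.352 -0.264 0.898
  outer loop
   vertex 1.0 2.8 4.6
   vertex 0.4 0.2 3.6
   vertex 2.2 1.2 4.6
  endloop
 endfacet
 facet normal -0.253 -0.190 0.949
  outer loop
   vertex 1.0 2.8 4.6
   vertex 2.2 1.2 4.6
   vertex 1.6 4.0 5.0
  endloop
 endfacet
 facet normal -0.228 0.962 -0.149
  outer loop
   vertex 2.0 3.6 1.8
   vertex 1.6 4.0 5.0
   vertex 4.4 4.2 2.0
  endloop
 endfacet
 facet normal -0.563 0.808 -0.171
  outer loop
   vertex 2.0 3.6 1.8
   vertex 1.2 3.0 1.6
   vertex 1.6 4.0 5.0
  endloop
 endfacet
 facet normal -0.204 0.543 -0.815
  outer loop
   vertex 2.0 3.6 1.8
   vertex 3.6 3.0 1.0
   vertex 1.2 3.0 1.6
  endloop
 endfacet
 facet normal 0.861 -0.475 0.181
  outer loop
   vertex 2.4 0.8 2.6
   vertex 4.4 4.2 2.0
   vertex 2.2 1.2 4.6
  endloop
 endfacet
 facet normal 0.379 -0.900 0.218
  outer loop
   vertex 2.4 0.8 2.6
   vertex 2.2 1.2 4.6
   vertex 0.4 0.2 3.6
  endloop
 endfacet
 facet normal -0.256 -0.512 -0.820
  outer loop
   vertex 2.4 0.8 2.6
   vertex 0.4 0.2 3.6
   vertex 1.2 3.0 1.6
  endloop
 endfacet
 facet normal -0.210 -0.497 -0.842
  outer loop
   vertex 2.4 0.8 2.6
   vertex 1.2 3.0 1.6
   vertex 3.6 3.0 1.0
  endloop
 endfacet
 facet normal 0.865 -0.497 0.065
  outer loop
   vertex 4.2 3.8 1.6
   vertex 4.4 4.2 2.0
   vertex 2.4 0.8 2.6
  endloop
 endfacet
 facet normal 0.834 -0.539 -0.116
  outer loop
   vertex 4.2 3.8 1.6
   vertex 2.4 0.8 2.6
   vertex 3.6 3.0 1.0
  endloop
 endfacet
 facet normal -0.127 0.732 -0.669
  outer loop
   vertex 4.2 3.8 1.6
   vertex 2.0 3.6 1.8
   vertex 4.4 4.2 2.0
  endloop
 endfacet
 facet normal -0.127 0.654 -0.745
  outer loop
   vertex 4.2 3.8 1.6
   vertex 3.6 3.0 1.0
   vertex 2.0 3.6 1.8
  endloop
 endfacet
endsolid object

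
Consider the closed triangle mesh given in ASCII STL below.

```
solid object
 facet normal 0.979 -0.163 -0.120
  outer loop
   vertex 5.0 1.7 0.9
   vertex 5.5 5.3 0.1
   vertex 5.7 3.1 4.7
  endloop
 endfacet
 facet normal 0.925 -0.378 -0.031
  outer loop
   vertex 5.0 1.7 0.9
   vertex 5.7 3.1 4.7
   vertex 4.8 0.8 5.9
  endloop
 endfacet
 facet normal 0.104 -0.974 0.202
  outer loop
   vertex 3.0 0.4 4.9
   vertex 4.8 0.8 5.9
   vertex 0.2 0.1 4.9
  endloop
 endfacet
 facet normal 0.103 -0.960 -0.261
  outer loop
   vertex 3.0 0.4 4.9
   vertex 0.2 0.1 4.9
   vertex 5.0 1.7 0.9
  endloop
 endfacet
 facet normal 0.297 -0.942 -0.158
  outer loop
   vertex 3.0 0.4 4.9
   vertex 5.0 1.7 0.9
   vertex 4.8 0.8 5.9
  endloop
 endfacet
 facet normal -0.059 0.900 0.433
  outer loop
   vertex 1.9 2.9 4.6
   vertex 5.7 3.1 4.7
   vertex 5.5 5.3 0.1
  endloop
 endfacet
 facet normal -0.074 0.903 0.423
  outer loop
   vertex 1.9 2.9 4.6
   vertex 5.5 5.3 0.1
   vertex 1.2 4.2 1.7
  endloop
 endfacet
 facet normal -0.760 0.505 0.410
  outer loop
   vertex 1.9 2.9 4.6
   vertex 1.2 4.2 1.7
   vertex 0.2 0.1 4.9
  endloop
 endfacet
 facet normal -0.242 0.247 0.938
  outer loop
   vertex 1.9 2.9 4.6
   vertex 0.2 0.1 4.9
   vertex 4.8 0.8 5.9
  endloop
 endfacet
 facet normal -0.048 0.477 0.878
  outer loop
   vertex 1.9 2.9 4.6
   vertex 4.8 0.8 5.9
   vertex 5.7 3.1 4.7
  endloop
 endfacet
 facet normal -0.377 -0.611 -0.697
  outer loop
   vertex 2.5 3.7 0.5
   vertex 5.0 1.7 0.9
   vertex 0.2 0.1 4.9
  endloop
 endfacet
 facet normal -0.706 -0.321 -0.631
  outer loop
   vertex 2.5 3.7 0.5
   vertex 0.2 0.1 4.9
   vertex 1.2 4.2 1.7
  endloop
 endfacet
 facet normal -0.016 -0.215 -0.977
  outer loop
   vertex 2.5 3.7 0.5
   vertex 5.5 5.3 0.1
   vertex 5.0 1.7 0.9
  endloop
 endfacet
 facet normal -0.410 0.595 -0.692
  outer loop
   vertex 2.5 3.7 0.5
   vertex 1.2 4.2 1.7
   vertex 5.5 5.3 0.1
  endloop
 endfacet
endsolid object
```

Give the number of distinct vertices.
9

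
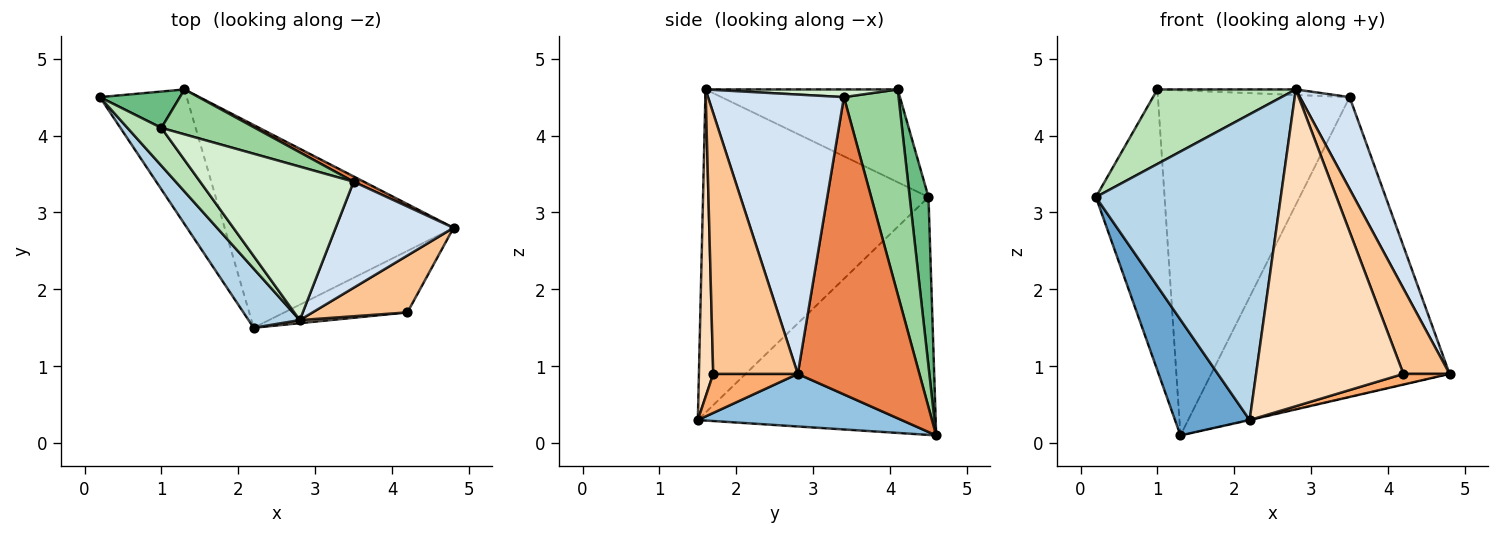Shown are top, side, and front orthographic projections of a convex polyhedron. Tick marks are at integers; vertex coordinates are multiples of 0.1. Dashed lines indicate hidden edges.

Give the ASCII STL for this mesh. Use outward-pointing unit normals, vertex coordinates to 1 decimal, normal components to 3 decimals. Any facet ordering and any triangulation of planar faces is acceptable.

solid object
 facet normal -0.901 -0.283 -0.329
  outer loop
   vertex 1.3 4.6 0.1
   vertex 2.2 1.5 0.3
   vertex 0.2 4.5 3.2
  endloop
 endfacet
 facet normal 0.224 0.002 -0.975
  outer loop
   vertex 1.3 4.6 0.1
   vertex 4.8 2.8 0.9
   vertex 2.2 1.5 0.3
  endloop
 endfacet
 facet normal -0.768 -0.629 0.122
  outer loop
   vertex 2.8 1.6 4.6
   vertex 0.2 4.5 3.2
   vertex 2.2 1.5 0.3
  endloop
 endfacet
 facet normal 0.873 -0.319 0.368
  outer loop
   vertex 3.5 3.4 4.5
   vertex 2.8 1.6 4.6
   vertex 4.8 2.8 0.9
  endloop
 endfacet
 facet normal 0.454 0.891 0.016
  outer loop
   vertex 3.5 3.4 4.5
   vertex 4.8 2.8 0.9
   vertex 1.3 4.6 0.1
  endloop
 endfacet
 facet normal 0.298 -0.163 -0.940
  outer loop
   vertex 4.2 1.7 0.9
   vertex 2.2 1.5 0.3
   vertex 4.8 2.8 0.9
  endloop
 endfacet
 facet normal 0.836 -0.456 0.304
  outer loop
   vertex 4.2 1.7 0.9
   vertex 4.8 2.8 0.9
   vertex 2.8 1.6 4.6
  endloop
 endfacet
 facet normal 0.097 -0.995 0.010
  outer loop
   vertex 4.2 1.7 0.9
   vertex 2.8 1.6 4.6
   vertex 2.2 1.5 0.3
  endloop
 endfacet
 facet normal 0.262 0.957 0.124
  outer loop
   vertex 1.0 4.1 4.6
   vertex 1.3 4.6 0.1
   vertex 0.2 4.5 3.2
  endloop
 endfacet
 facet normal 0.272 0.954 0.124
  outer loop
   vertex 1.0 4.1 4.6
   vertex 3.5 3.4 4.5
   vertex 1.3 4.6 0.1
  endloop
 endfacet
 facet normal -0.778 -0.560 0.285
  outer loop
   vertex 1.0 4.1 4.6
   vertex 0.2 4.5 3.2
   vertex 2.8 1.6 4.6
  endloop
 endfacet
 facet normal 0.050 0.036 0.998
  outer loop
   vertex 1.0 4.1 4.6
   vertex 2.8 1.6 4.6
   vertex 3.5 3.4 4.5
  endloop
 endfacet
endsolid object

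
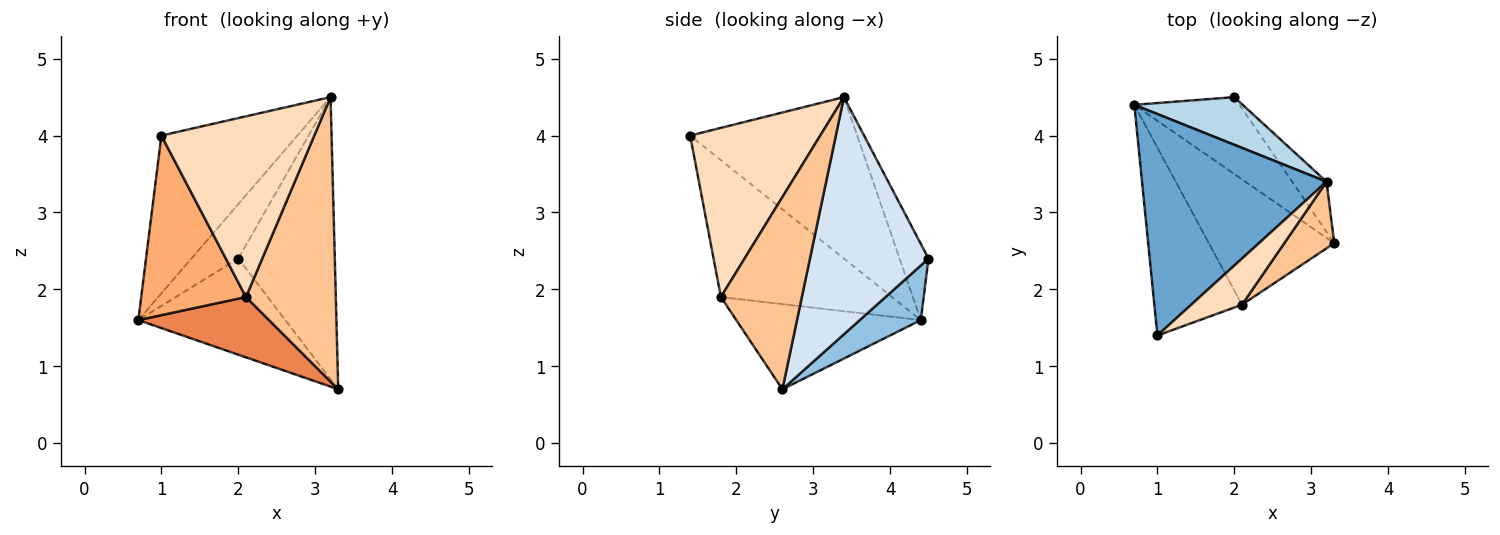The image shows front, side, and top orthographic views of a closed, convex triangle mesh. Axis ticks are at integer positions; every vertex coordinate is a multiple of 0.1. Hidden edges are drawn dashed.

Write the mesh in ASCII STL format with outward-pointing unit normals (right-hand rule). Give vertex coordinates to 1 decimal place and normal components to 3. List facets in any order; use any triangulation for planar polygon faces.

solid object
 facet normal -0.580 0.473 0.663
  outer loop
   vertex 3.2 3.4 4.5
   vertex 0.7 4.4 1.6
   vertex 1.0 1.4 4.0
  endloop
 endfacet
 facet normal 0.309 0.743 -0.594
  outer loop
   vertex 2.0 4.5 2.4
   vertex 3.3 2.6 0.7
   vertex 0.7 4.4 1.6
  endloop
 endfacet
 facet normal -0.420 0.683 0.598
  outer loop
   vertex 2.0 4.5 2.4
   vertex 0.7 4.4 1.6
   vertex 3.2 3.4 4.5
  endloop
 endfacet
 facet normal 0.771 0.627 -0.112
  outer loop
   vertex 2.0 4.5 2.4
   vertex 3.2 3.4 4.5
   vertex 3.3 2.6 0.7
  endloop
 endfacet
 facet normal -0.522 -0.370 -0.769
  outer loop
   vertex 2.1 1.8 1.9
   vertex 0.7 4.4 1.6
   vertex 3.3 2.6 0.7
  endloop
 endfacet
 facet normal -0.748 -0.458 -0.479
  outer loop
   vertex 2.1 1.8 1.9
   vertex 1.0 1.4 4.0
   vertex 0.7 4.4 1.6
  endloop
 endfacet
 facet normal 0.659 -0.732 0.171
  outer loop
   vertex 2.1 1.8 1.9
   vertex 3.3 2.6 0.7
   vertex 3.2 3.4 4.5
  endloop
 endfacet
 facet normal 0.636 -0.748 0.191
  outer loop
   vertex 2.1 1.8 1.9
   vertex 3.2 3.4 4.5
   vertex 1.0 1.4 4.0
  endloop
 endfacet
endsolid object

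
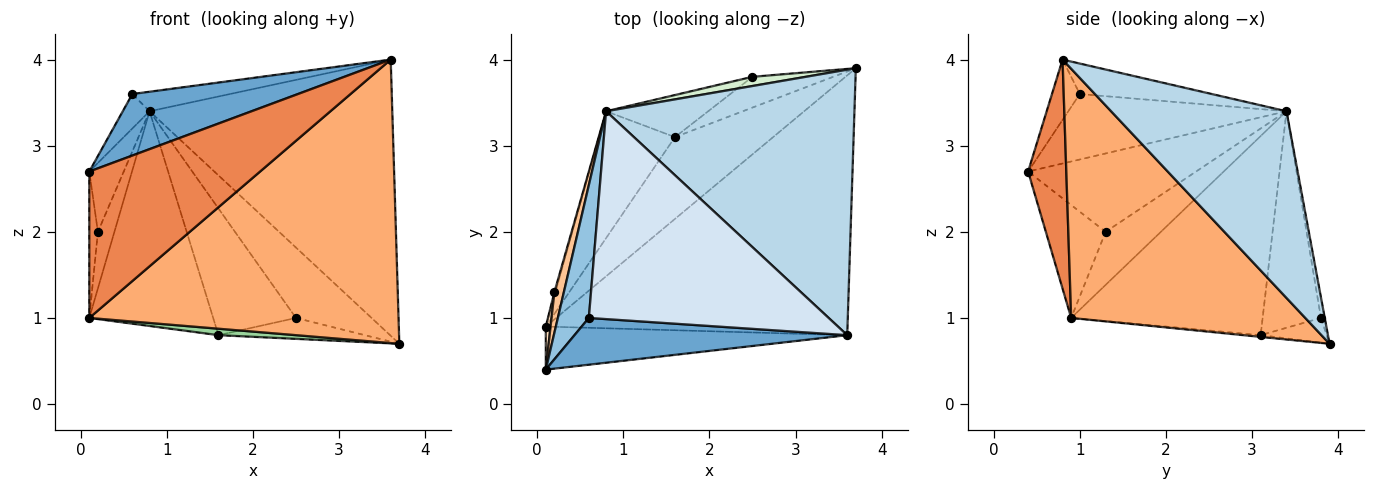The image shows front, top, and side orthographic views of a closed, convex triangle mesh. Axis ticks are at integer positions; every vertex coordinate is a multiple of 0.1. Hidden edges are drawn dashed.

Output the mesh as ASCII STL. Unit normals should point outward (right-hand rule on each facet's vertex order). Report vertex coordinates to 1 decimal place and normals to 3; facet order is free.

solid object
 facet normal -0.133 -0.789 0.600
  outer loop
   vertex 0.6 1.0 3.6
   vertex 0.1 0.4 2.7
   vertex 3.6 0.8 4.0
  endloop
 endfacet
 facet normal -0.898 0.110 0.425
  outer loop
   vertex 0.8 3.4 3.4
   vertex 0.1 0.4 2.7
   vertex 0.6 1.0 3.6
  endloop
 endfacet
 facet normal 0.462 0.639 0.615
  outer loop
   vertex 0.8 3.4 3.4
   vertex 3.6 0.8 4.0
   vertex 3.7 3.9 0.7
  endloop
 endfacet
 facet normal -0.126 0.093 0.988
  outer loop
   vertex 0.8 3.4 3.4
   vertex 0.6 1.0 3.6
   vertex 3.6 0.8 4.0
  endloop
 endfacet
 facet normal 0.210 -0.938 -0.276
  outer loop
   vertex 0.1 0.9 1.0
   vertex 3.6 0.8 4.0
   vertex 0.1 0.4 2.7
  endloop
 endfacet
 facet normal 0.487 -0.644 -0.590
  outer loop
   vertex 0.1 0.9 1.0
   vertex 3.7 3.9 0.7
   vertex 3.6 0.8 4.0
  endloop
 endfacet
 facet normal -0.973 0.200 0.118
  outer loop
   vertex 0.2 1.3 2.0
   vertex 0.1 0.4 2.7
   vertex 0.8 3.4 3.4
  endloop
 endfacet
 facet normal -0.989 0.142 0.042
  outer loop
   vertex 0.2 1.3 2.0
   vertex 0.1 0.9 1.0
   vertex 0.1 0.4 2.7
  endloop
 endfacet
 facet normal -0.958 0.286 -0.019
  outer loop
   vertex 0.2 1.3 2.0
   vertex 0.8 3.4 3.4
   vertex 0.1 0.9 1.0
  endloop
 endfacet
 facet normal -0.017 -0.079 -0.997
  outer loop
   vertex 1.6 3.1 0.8
   vertex 3.7 3.9 0.7
   vertex 0.1 0.9 1.0
  endloop
 endfacet
 facet normal -0.799 0.517 -0.306
  outer loop
   vertex 1.6 3.1 0.8
   vertex 0.1 0.9 1.0
   vertex 0.8 3.4 3.4
  endloop
 endfacet
 facet normal -0.050 0.990 0.130
  outer loop
   vertex 2.5 3.8 1.0
   vertex 0.8 3.4 3.4
   vertex 3.7 3.9 0.7
  endloop
 endfacet
 facet normal -0.246 0.545 -0.802
  outer loop
   vertex 2.5 3.8 1.0
   vertex 3.7 3.9 0.7
   vertex 1.6 3.1 0.8
  endloop
 endfacet
 facet normal -0.556 0.789 -0.262
  outer loop
   vertex 2.5 3.8 1.0
   vertex 1.6 3.1 0.8
   vertex 0.8 3.4 3.4
  endloop
 endfacet
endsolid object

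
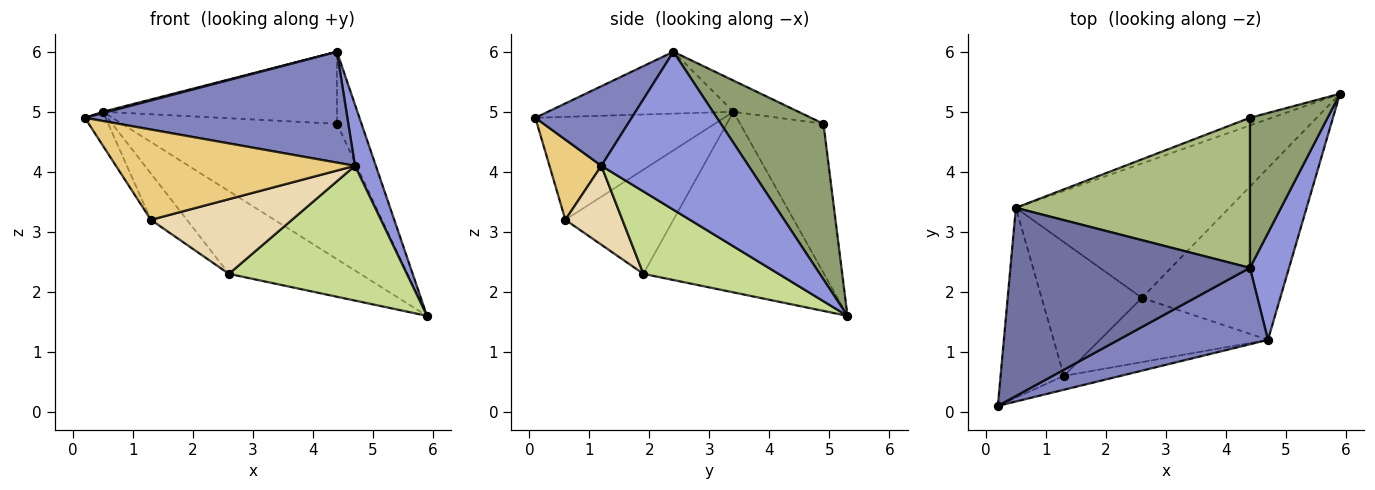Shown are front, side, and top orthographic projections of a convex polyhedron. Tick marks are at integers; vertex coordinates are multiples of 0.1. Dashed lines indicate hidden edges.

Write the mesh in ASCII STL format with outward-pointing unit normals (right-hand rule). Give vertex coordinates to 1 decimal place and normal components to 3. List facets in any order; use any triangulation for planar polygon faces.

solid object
 facet normal -0.250 -0.007 0.968
  outer loop
   vertex 0.5 3.4 5.0
   vertex 0.2 0.1 4.9
   vertex 4.4 2.4 6.0
  endloop
 endfacet
 facet normal 0.289 -0.788 0.543
  outer loop
   vertex 4.7 1.2 4.1
   vertex 4.4 2.4 6.0
   vertex 0.2 0.1 4.9
  endloop
 endfacet
 facet normal 0.962 -0.136 0.238
  outer loop
   vertex 4.7 1.2 4.1
   vertex 5.9 5.3 1.6
   vertex 4.4 2.4 6.0
  endloop
 endfacet
 facet normal -0.361 0.931 -0.053
  outer loop
   vertex 4.4 4.9 4.8
   vertex 5.9 5.3 1.6
   vertex 0.5 3.4 5.0
  endloop
 endfacet
 facet normal 0.875 0.209 0.436
  outer loop
   vertex 4.4 4.9 4.8
   vertex 4.4 2.4 6.0
   vertex 5.9 5.3 1.6
  endloop
 endfacet
 facet normal -0.119 0.430 0.895
  outer loop
   vertex 4.4 4.9 4.8
   vertex 0.5 3.4 5.0
   vertex 4.4 2.4 6.0
  endloop
 endfacet
 facet normal 0.424 -0.559 -0.713
  outer loop
   vertex 2.6 1.9 2.3
   vertex 5.9 5.3 1.6
   vertex 4.7 1.2 4.1
  endloop
 endfacet
 facet normal -0.585 0.425 -0.691
  outer loop
   vertex 2.6 1.9 2.3
   vertex 0.5 3.4 5.0
   vertex 5.9 5.3 1.6
  endloop
 endfacet
 facet normal -0.848 0.093 -0.521
  outer loop
   vertex 1.3 0.6 3.2
   vertex 0.2 0.1 4.9
   vertex 0.5 3.4 5.0
  endloop
 endfacet
 facet normal -0.700 0.233 -0.674
  outer loop
   vertex 1.3 0.6 3.2
   vertex 0.5 3.4 5.0
   vertex 2.6 1.9 2.3
  endloop
 endfacet
 facet normal 0.210 -0.966 -0.148
  outer loop
   vertex 1.3 0.6 3.2
   vertex 4.7 1.2 4.1
   vertex 0.2 0.1 4.9
  endloop
 endfacet
 facet normal 0.293 -0.725 -0.624
  outer loop
   vertex 1.3 0.6 3.2
   vertex 2.6 1.9 2.3
   vertex 4.7 1.2 4.1
  endloop
 endfacet
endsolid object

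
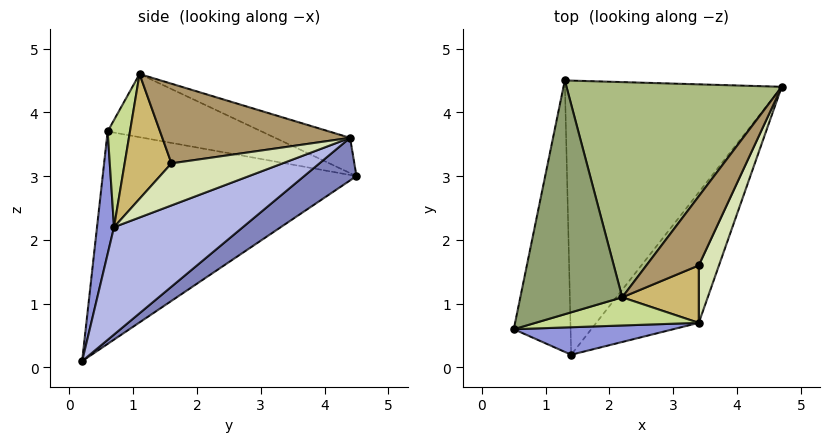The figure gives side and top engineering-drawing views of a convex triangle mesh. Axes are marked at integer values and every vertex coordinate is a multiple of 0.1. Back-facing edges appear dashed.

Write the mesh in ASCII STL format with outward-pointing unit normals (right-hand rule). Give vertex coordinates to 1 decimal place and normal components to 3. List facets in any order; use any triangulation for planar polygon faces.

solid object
 facet normal -0.955 0.150 -0.255
  outer loop
   vertex 1.4 0.2 0.1
   vertex 0.5 0.6 3.7
   vertex 1.3 4.5 3.0
  endloop
 endfacet
 facet normal 0.160 0.554 -0.817
  outer loop
   vertex 1.4 0.2 0.1
   vertex 1.3 4.5 3.0
   vertex 4.7 4.4 3.6
  endloop
 endfacet
 facet normal 0.104 -0.985 0.135
  outer loop
   vertex 3.4 0.7 2.2
   vertex 0.5 0.6 3.7
   vertex 1.4 0.2 0.1
  endloop
 endfacet
 facet normal 0.723 0.007 -0.691
  outer loop
   vertex 3.4 0.7 2.2
   vertex 1.4 0.2 0.1
   vertex 4.7 4.4 3.6
  endloop
 endfacet
 facet normal -0.510 0.252 0.823
  outer loop
   vertex 2.2 1.1 4.6
   vertex 1.3 4.5 3.0
   vertex 0.5 0.6 3.7
  endloop
 endfacet
 facet normal -0.149 0.388 0.909
  outer loop
   vertex 2.2 1.1 4.6
   vertex 4.7 4.4 3.6
   vertex 1.3 4.5 3.0
  endloop
 endfacet
 facet normal 0.156 -0.959 0.238
  outer loop
   vertex 2.2 1.1 4.6
   vertex 0.5 0.6 3.7
   vertex 3.4 0.7 2.2
  endloop
 endfacet
 facet normal 0.813 -0.433 0.390
  outer loop
   vertex 3.4 1.6 3.2
   vertex 3.4 0.7 2.2
   vertex 4.7 4.4 3.6
  endloop
 endfacet
 facet normal 0.757 -0.423 0.498
  outer loop
   vertex 3.4 1.6 3.2
   vertex 4.7 4.4 3.6
   vertex 2.2 1.1 4.6
  endloop
 endfacet
 facet normal 0.737 -0.502 0.452
  outer loop
   vertex 3.4 1.6 3.2
   vertex 2.2 1.1 4.6
   vertex 3.4 0.7 2.2
  endloop
 endfacet
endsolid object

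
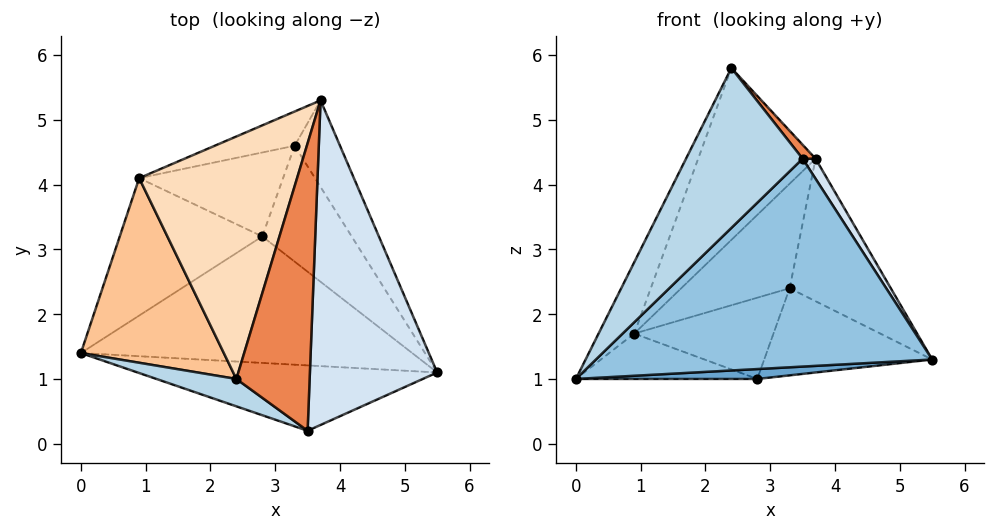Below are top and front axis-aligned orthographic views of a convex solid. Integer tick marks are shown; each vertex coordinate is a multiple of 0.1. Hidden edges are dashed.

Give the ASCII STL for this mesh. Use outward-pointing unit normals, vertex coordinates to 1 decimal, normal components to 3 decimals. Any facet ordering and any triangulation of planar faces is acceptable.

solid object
 facet normal 0.050 -0.078 -0.996
  outer loop
   vertex 2.8 3.2 1.0
   vertex 5.5 1.1 1.3
   vertex 0.0 1.4 1.0
  endloop
 endfacet
 facet normal -0.036 -0.953 -0.300
  outer loop
   vertex 3.5 0.2 4.4
   vertex 0.0 1.4 1.0
   vertex 5.5 1.1 1.3
  endloop
 endfacet
 facet normal -0.449 -0.881 0.151
  outer loop
   vertex 3.5 0.2 4.4
   vertex 2.4 1.0 5.8
   vertex 0.0 1.4 1.0
  endloop
 endfacet
 facet normal 0.844 -0.033 0.535
  outer loop
   vertex 3.5 0.2 4.4
   vertex 5.5 1.1 1.3
   vertex 3.7 5.3 4.4
  endloop
 endfacet
 facet normal 0.777 -0.030 0.628
  outer loop
   vertex 3.5 0.2 4.4
   vertex 3.7 5.3 4.4
   vertex 2.4 1.0 5.8
  endloop
 endfacet
 facet normal -0.197 0.307 -0.931
  outer loop
   vertex 0.9 4.1 1.7
   vertex 2.8 3.2 1.0
   vertex 0.0 1.4 1.0
  endloop
 endfacet
 facet normal -0.875 0.174 0.452
  outer loop
   vertex 0.9 4.1 1.7
   vertex 0.0 1.4 1.0
   vertex 2.4 1.0 5.8
  endloop
 endfacet
 facet normal -0.719 0.402 0.567
  outer loop
   vertex 0.9 4.1 1.7
   vertex 2.4 1.0 5.8
   vertex 3.7 5.3 4.4
  endloop
 endfacet
 facet normal 0.740 0.575 -0.349
  outer loop
   vertex 3.3 4.6 2.4
   vertex 3.7 5.3 4.4
   vertex 5.5 1.1 1.3
  endloop
 endfacet
 facet normal 0.486 0.525 -0.699
  outer loop
   vertex 3.3 4.6 2.4
   vertex 5.5 1.1 1.3
   vertex 2.8 3.2 1.0
  endloop
 endfacet
 facet normal -0.107 0.945 -0.309
  outer loop
   vertex 3.3 4.6 2.4
   vertex 0.9 4.1 1.7
   vertex 3.7 5.3 4.4
  endloop
 endfacet
 facet normal 0.065 0.694 -0.717
  outer loop
   vertex 3.3 4.6 2.4
   vertex 2.8 3.2 1.0
   vertex 0.9 4.1 1.7
  endloop
 endfacet
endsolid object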